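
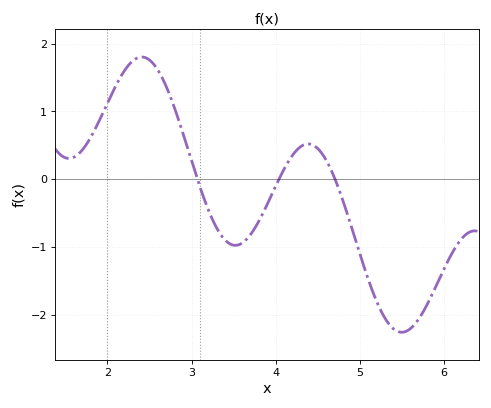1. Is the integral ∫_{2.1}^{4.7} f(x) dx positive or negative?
positive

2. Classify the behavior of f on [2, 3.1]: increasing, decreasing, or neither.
neither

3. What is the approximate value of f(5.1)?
-1.5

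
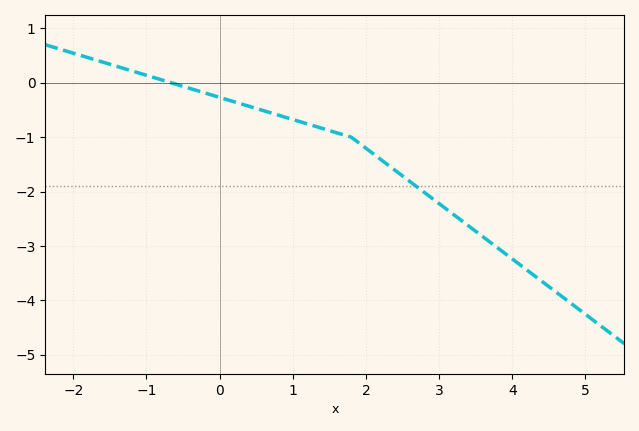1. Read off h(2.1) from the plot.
-1.3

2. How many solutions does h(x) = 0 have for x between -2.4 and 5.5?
1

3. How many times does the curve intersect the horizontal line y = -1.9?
1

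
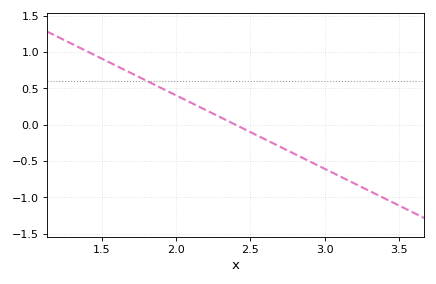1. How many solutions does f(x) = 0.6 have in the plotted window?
1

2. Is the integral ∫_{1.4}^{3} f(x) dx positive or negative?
positive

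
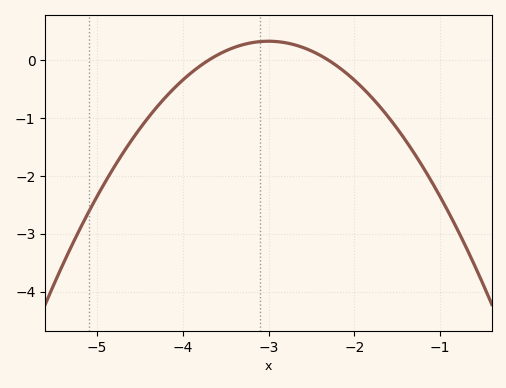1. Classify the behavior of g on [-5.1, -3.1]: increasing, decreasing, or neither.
increasing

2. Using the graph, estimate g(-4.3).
-0.8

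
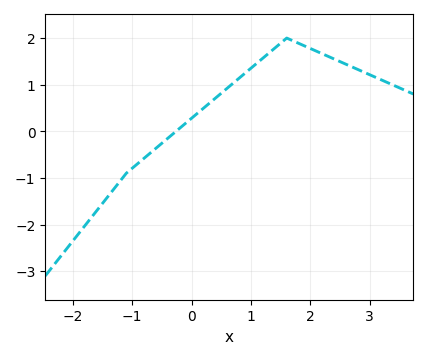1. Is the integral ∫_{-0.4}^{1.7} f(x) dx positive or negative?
positive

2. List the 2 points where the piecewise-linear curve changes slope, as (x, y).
(-1.1, -0.9); (1.6, 2)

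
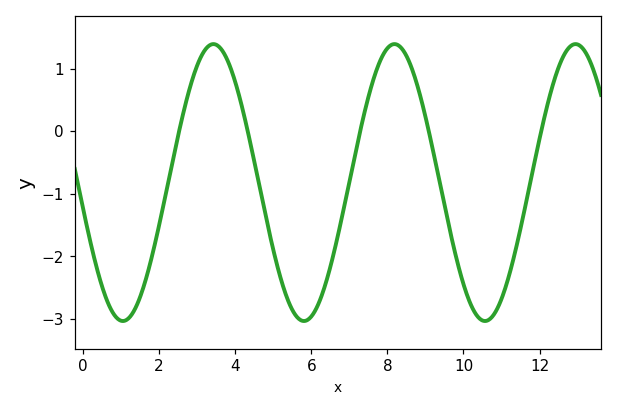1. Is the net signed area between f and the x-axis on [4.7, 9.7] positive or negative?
negative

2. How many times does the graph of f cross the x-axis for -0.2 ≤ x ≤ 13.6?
5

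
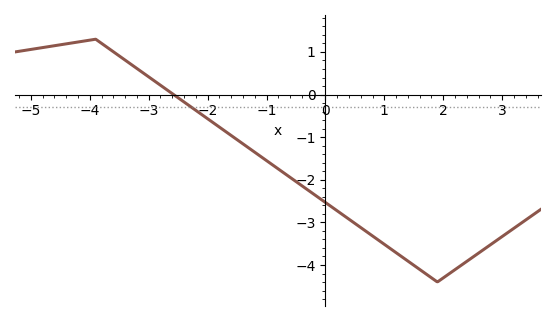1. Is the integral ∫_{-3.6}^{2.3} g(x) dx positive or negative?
negative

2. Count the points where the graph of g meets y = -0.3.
1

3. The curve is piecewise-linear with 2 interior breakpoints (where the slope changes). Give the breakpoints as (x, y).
(-3.9, 1.3); (1.9, -4.4)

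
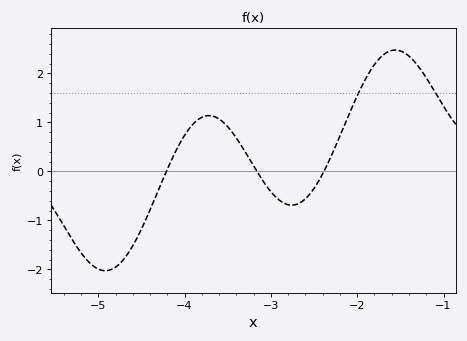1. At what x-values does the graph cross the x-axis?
-4.2, -3.2, -2.4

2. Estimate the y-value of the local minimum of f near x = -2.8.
-0.7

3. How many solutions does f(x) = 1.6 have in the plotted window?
2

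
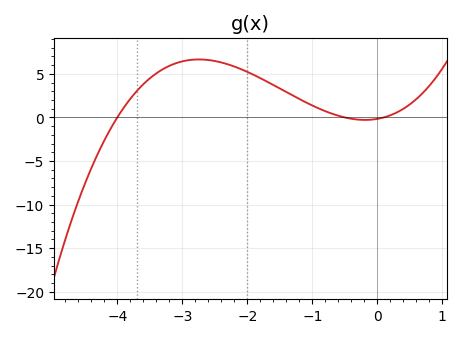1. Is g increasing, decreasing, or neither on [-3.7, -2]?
neither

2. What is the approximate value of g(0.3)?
0.571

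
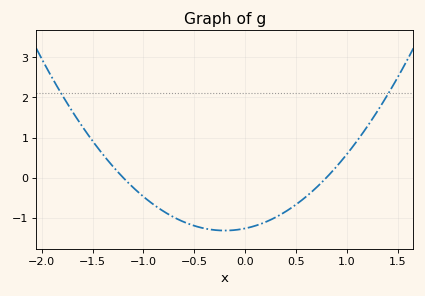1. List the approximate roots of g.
-1.2, 0.8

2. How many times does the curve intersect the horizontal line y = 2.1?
2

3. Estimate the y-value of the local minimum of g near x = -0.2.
-1.32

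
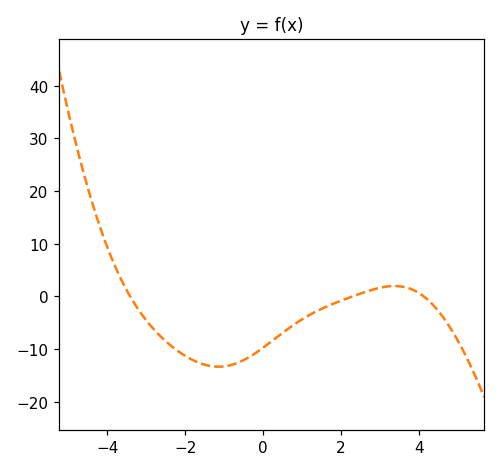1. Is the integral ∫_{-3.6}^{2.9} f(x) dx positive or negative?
negative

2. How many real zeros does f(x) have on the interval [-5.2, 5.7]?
3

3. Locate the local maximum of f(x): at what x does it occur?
3.4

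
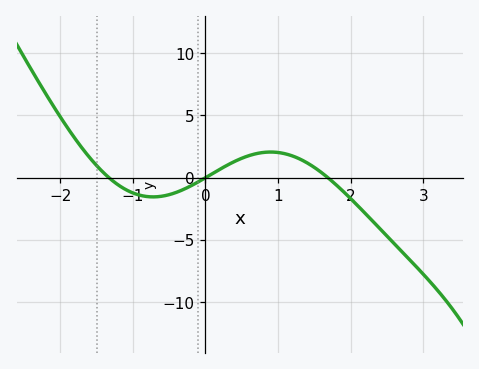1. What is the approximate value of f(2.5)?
-4.5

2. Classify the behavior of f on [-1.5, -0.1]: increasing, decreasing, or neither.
neither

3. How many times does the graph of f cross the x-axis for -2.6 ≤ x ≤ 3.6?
3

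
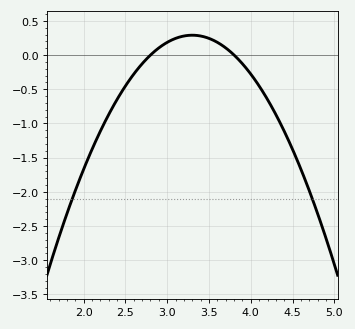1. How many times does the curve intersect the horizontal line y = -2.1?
2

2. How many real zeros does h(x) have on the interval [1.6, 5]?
2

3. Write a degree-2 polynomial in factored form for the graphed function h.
y = -1.16(x - 2.8)(x - 3.8)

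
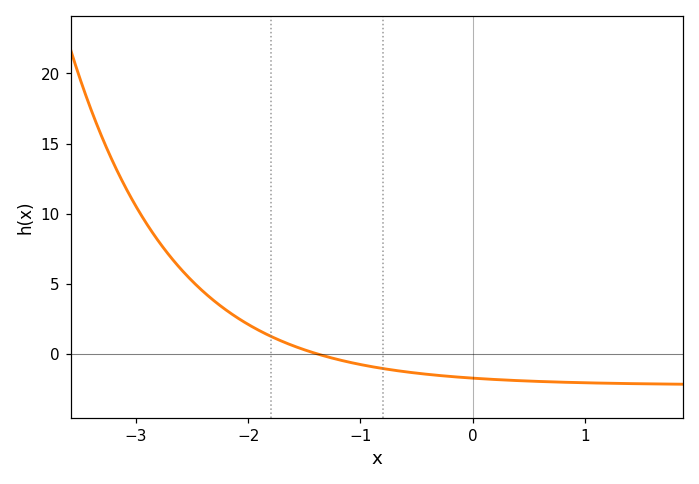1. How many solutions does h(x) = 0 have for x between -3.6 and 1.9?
1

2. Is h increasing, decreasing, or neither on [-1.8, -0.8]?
decreasing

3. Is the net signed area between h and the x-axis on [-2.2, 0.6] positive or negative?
negative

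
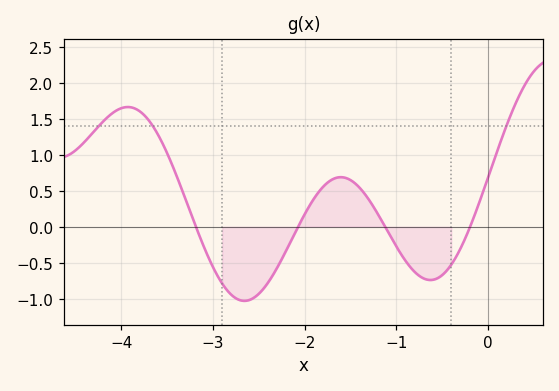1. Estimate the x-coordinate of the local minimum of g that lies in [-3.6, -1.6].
-2.7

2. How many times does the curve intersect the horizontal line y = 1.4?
3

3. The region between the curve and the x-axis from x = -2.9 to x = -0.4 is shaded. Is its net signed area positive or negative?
negative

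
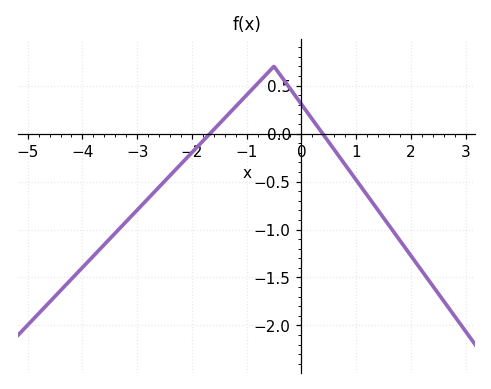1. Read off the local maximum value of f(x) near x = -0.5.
0.699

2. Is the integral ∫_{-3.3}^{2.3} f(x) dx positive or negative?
negative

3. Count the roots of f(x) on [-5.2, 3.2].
2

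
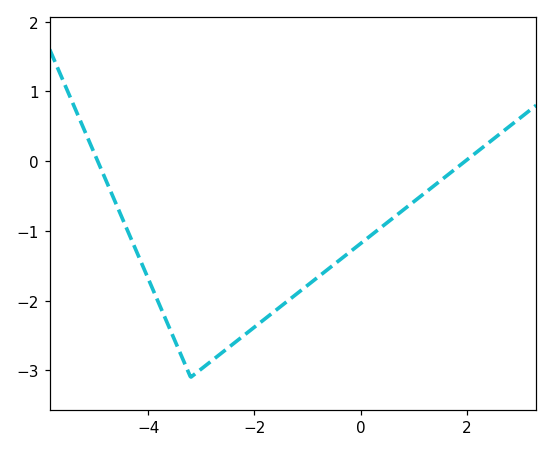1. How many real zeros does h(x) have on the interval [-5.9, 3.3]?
2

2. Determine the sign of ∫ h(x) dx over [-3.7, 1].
negative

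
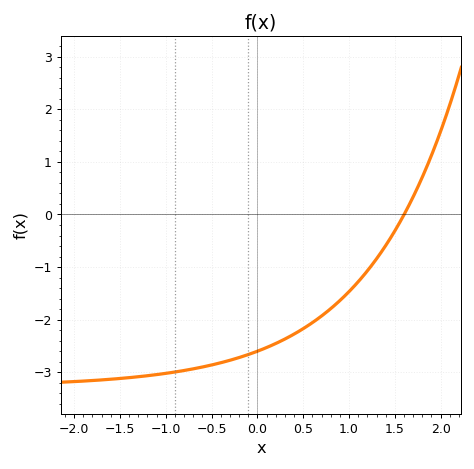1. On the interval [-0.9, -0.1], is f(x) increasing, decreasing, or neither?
increasing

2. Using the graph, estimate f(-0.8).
-2.97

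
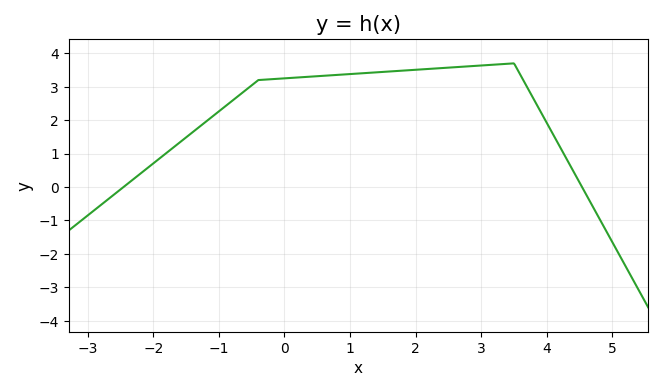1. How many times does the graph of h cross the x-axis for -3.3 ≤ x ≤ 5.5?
2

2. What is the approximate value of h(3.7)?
2.99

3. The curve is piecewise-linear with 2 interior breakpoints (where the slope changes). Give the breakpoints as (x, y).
(-0.4, 3.2); (3.5, 3.7)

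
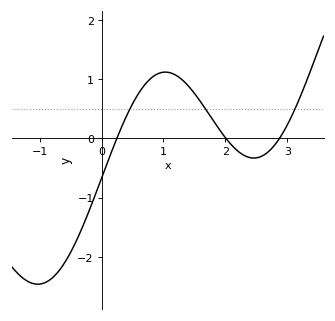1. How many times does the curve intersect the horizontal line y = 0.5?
3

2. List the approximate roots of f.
0.247, 2.01, 2.88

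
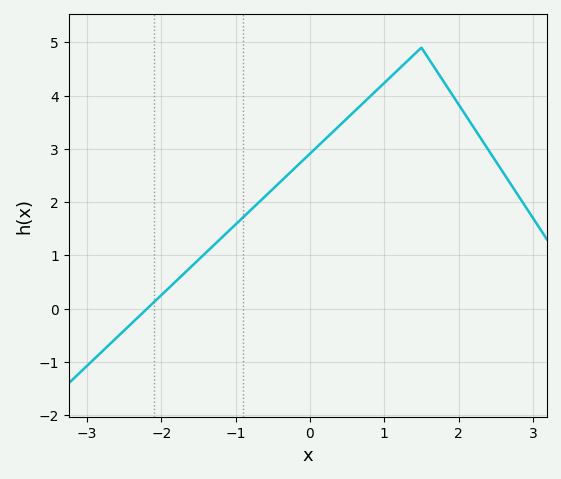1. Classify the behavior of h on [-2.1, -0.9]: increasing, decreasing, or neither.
increasing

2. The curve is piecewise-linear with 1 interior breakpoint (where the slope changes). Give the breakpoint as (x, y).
(1.5, 4.9)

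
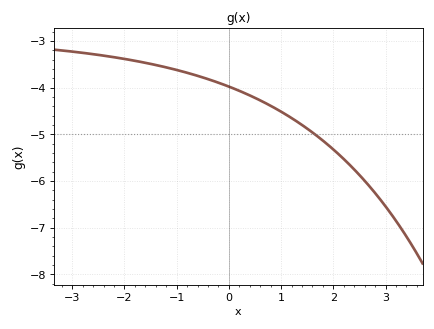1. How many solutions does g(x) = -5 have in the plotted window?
1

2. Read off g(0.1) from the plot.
-4.02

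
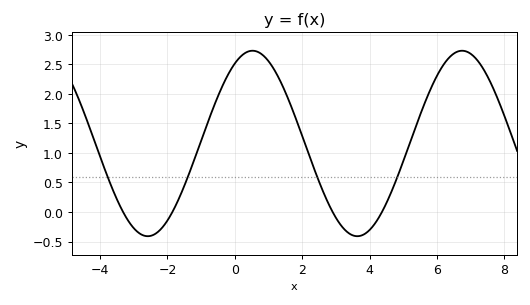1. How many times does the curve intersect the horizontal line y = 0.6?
4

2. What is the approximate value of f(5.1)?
1.02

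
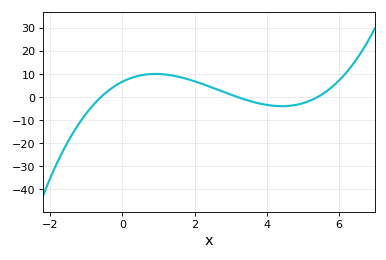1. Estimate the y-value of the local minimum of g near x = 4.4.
-3.9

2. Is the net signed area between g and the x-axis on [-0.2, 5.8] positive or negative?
positive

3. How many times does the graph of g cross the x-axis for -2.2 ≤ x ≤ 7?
3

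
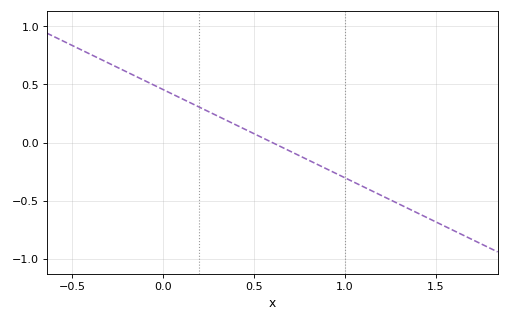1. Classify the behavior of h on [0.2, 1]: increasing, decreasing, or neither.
decreasing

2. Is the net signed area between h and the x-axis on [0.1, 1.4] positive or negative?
negative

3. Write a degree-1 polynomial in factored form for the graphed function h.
y = -0.76(x - 0.6)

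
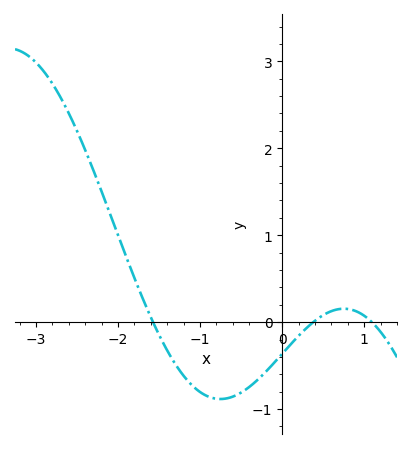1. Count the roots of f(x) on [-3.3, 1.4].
3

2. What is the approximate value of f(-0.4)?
-0.745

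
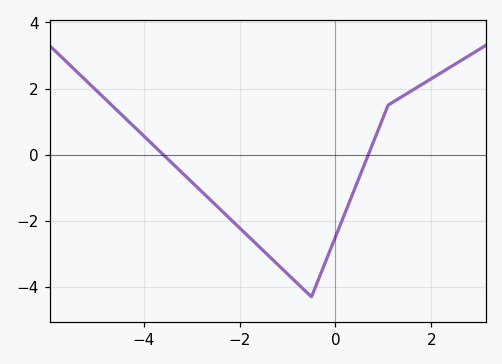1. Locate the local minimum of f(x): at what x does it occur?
-0.503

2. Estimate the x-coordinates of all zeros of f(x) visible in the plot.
-3.59, 0.686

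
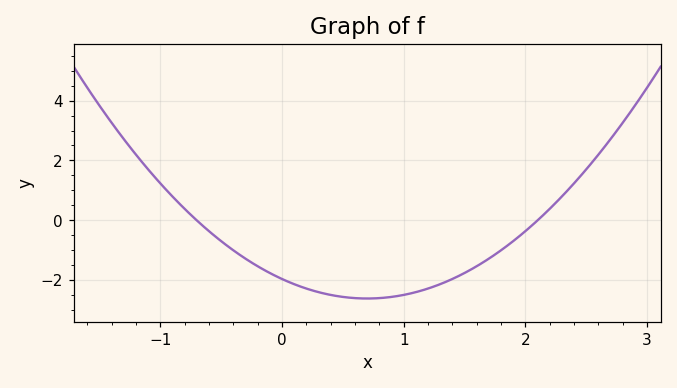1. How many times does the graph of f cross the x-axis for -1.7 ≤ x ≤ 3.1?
2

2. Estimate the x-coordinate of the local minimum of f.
0.7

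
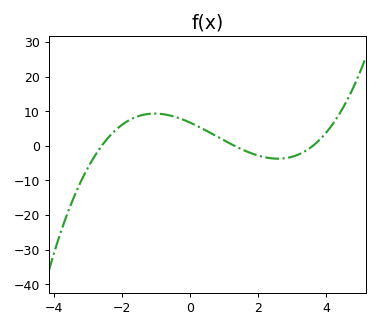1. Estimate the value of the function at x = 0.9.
2.08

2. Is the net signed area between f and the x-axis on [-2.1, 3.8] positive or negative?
positive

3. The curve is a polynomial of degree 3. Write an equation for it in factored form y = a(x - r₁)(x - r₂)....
y = 0.55(x + 2.6)(x - 1.3)(x - 3.6)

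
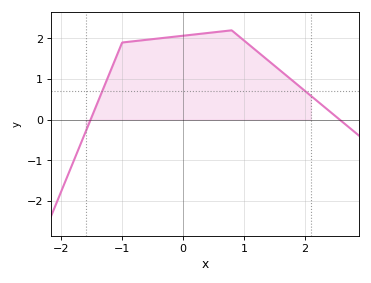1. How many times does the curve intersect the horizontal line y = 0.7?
2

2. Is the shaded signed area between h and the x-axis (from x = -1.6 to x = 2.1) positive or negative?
positive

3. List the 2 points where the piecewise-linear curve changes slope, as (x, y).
(-1, 1.9); (0.8, 2.2)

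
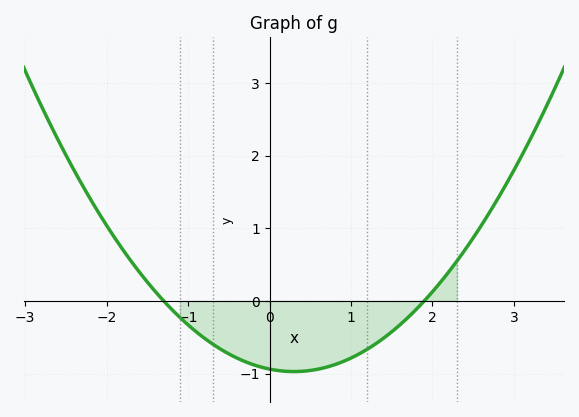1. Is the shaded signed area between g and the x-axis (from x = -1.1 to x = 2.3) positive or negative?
negative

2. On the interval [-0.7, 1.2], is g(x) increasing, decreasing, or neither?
neither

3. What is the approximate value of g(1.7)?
-0.228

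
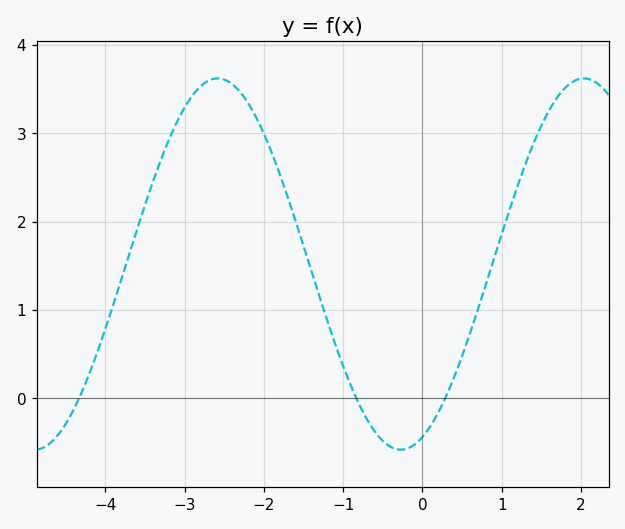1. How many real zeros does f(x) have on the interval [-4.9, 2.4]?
3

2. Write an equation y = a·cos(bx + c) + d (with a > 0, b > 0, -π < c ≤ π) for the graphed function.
y = 2.1cos(1.36x - 2.77) + 1.52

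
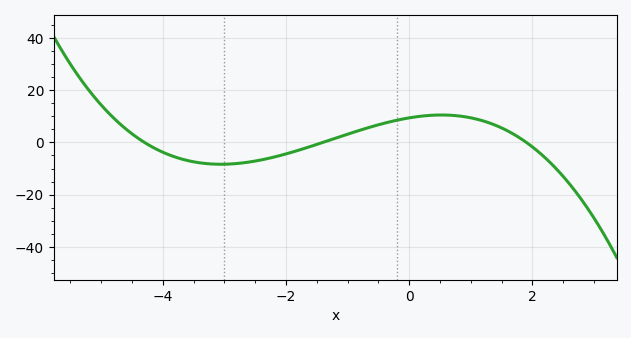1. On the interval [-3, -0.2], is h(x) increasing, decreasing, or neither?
increasing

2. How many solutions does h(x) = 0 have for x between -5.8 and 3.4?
3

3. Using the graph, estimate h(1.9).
0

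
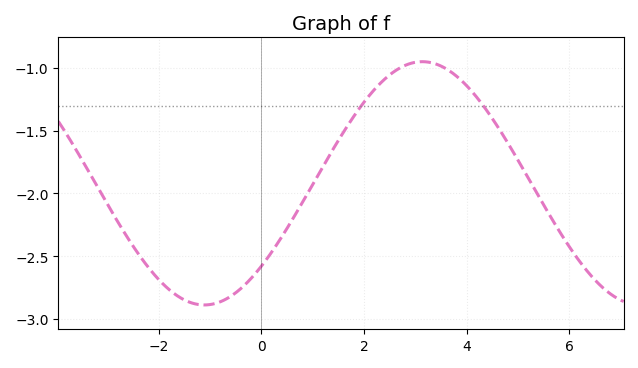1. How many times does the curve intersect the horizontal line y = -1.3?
2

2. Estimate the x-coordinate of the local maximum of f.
3.2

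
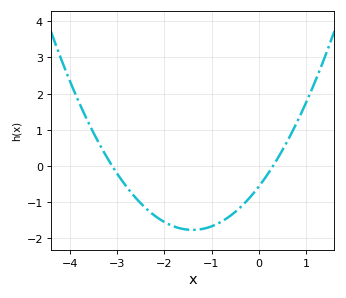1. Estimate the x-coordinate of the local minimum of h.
-1.4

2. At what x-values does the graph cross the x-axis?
-3.1, 0.3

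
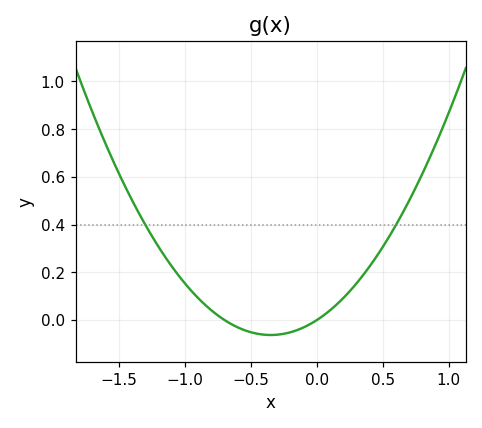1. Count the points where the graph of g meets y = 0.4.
2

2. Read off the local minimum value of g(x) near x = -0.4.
-0.06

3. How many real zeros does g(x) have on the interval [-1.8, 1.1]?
2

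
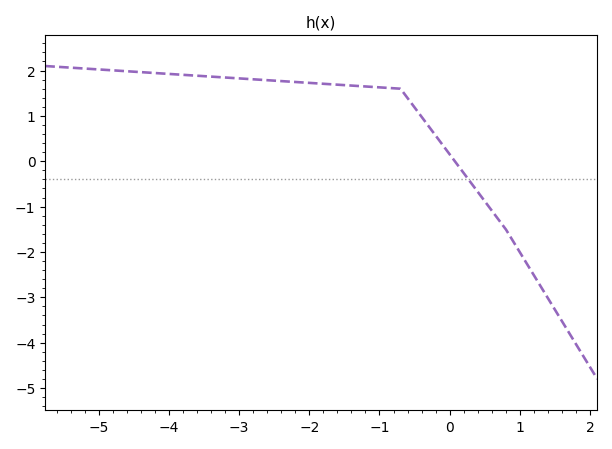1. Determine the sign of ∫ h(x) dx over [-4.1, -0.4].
positive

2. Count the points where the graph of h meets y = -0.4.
1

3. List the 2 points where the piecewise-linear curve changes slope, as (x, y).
(-0.7, 1.6); (0.8, -1.5)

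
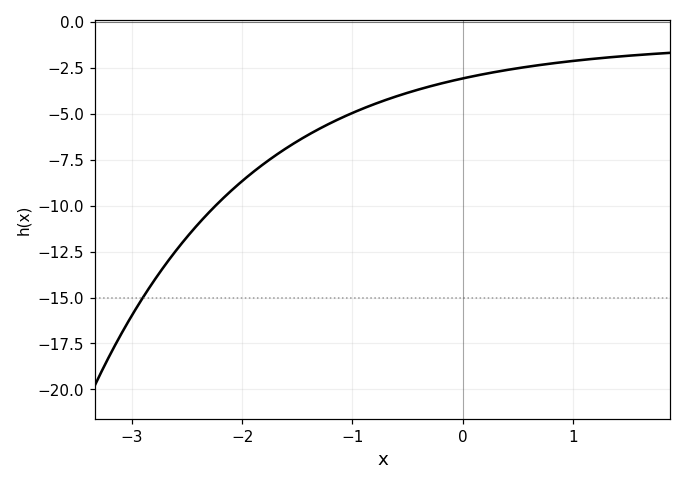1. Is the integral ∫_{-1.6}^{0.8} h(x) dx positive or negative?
negative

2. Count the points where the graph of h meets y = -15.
1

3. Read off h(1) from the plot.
-2.12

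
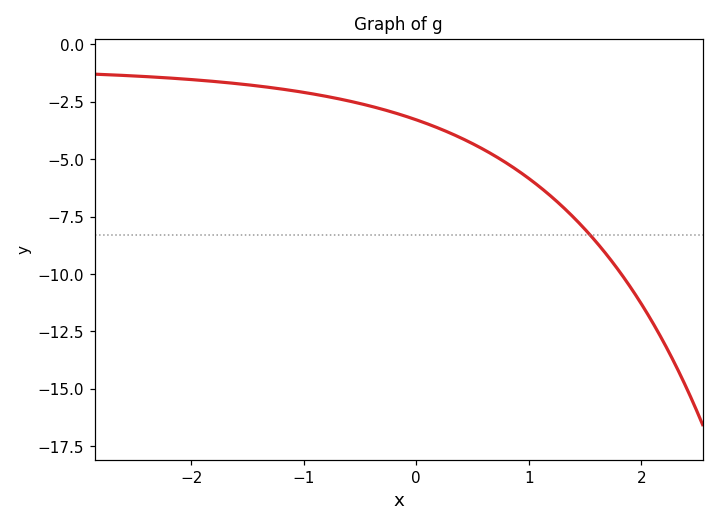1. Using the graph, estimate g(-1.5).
-1.8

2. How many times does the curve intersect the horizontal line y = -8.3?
1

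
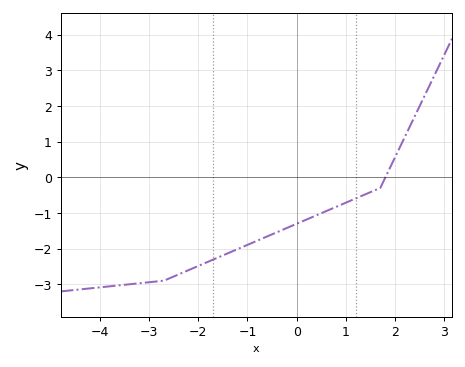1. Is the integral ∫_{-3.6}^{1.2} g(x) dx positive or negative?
negative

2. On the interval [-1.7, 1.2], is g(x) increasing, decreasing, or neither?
increasing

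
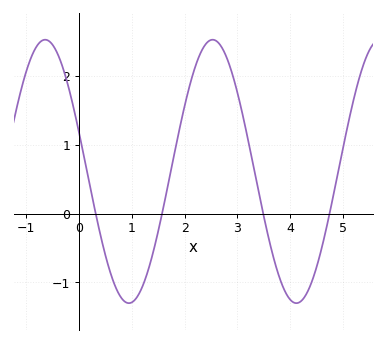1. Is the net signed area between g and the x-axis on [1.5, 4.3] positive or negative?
positive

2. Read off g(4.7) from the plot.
-0.2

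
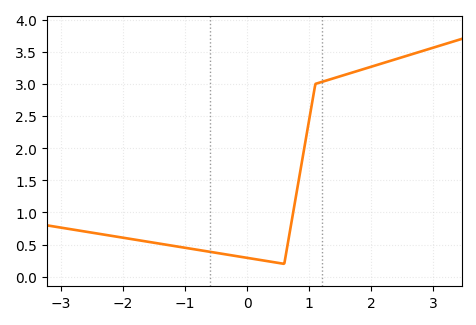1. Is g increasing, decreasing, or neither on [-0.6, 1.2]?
neither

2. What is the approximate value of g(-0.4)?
0.357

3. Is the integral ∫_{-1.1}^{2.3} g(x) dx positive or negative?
positive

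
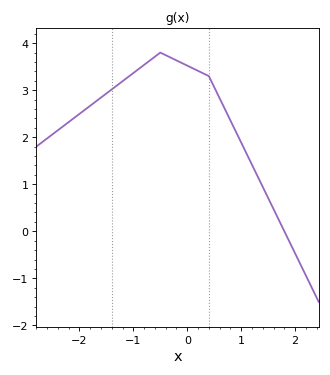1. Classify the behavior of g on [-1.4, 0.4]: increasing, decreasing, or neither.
neither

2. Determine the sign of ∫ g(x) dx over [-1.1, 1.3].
positive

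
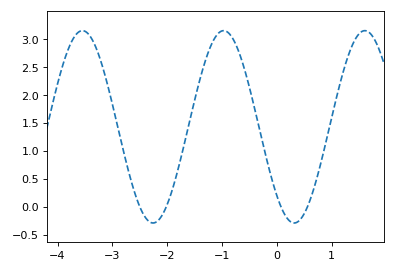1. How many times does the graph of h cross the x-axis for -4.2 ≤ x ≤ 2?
4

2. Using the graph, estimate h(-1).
3.15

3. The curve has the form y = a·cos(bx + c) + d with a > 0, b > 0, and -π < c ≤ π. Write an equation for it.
y = 1.72cos(2.4x + 2.4) + 1.43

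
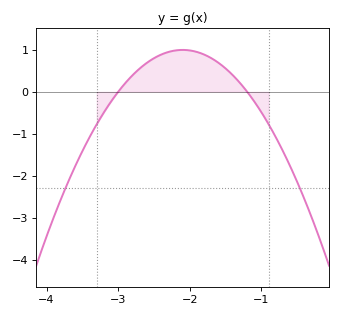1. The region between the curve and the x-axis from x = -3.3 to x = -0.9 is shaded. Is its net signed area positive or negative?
positive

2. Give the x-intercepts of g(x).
-3, -1.2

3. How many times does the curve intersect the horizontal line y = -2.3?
2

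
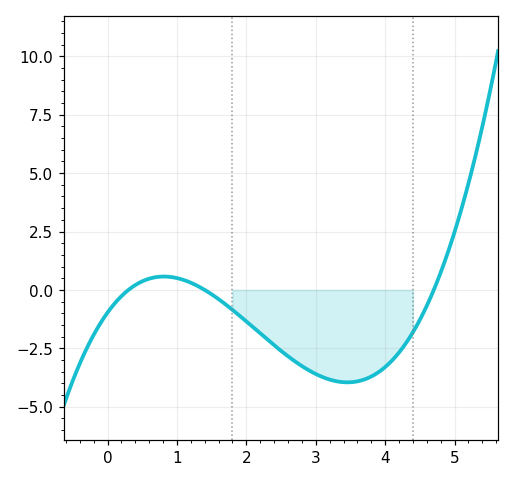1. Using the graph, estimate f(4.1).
-3.02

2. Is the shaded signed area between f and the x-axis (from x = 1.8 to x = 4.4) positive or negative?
negative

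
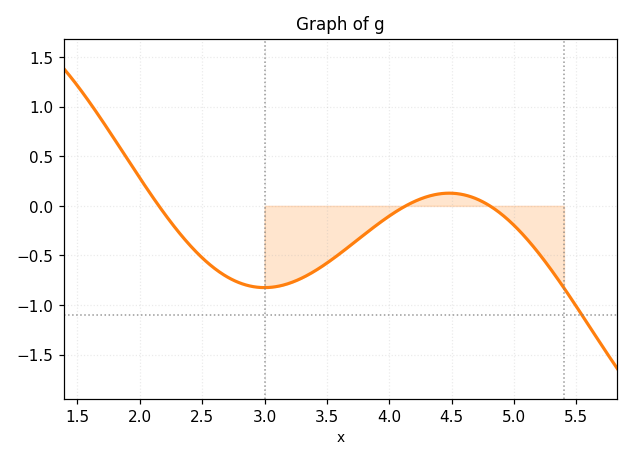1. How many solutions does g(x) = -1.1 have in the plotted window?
1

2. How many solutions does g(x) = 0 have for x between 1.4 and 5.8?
3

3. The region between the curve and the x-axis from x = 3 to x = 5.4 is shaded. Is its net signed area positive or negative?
negative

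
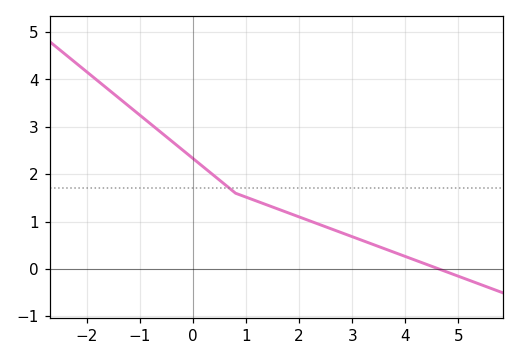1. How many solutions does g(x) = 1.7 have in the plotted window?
1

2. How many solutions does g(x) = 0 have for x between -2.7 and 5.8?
1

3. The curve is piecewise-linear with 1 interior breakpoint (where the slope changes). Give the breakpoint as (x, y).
(0.8, 1.6)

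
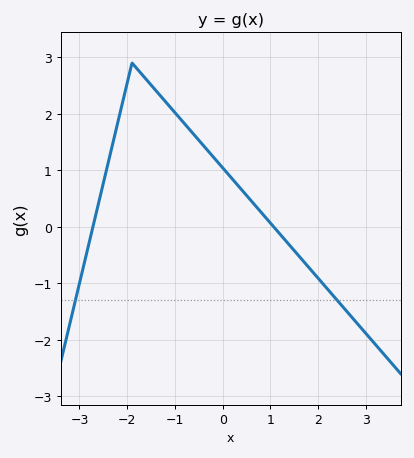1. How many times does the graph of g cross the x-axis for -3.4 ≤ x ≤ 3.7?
2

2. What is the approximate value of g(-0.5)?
1.53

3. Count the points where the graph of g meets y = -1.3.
2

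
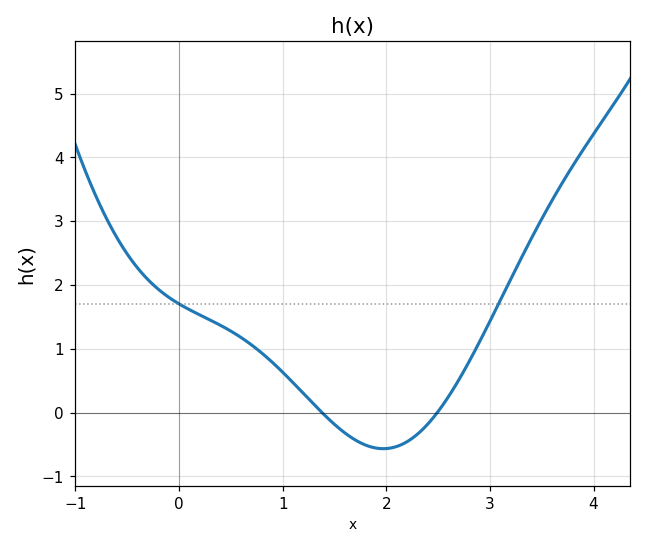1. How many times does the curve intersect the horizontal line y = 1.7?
2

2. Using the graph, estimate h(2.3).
-0.339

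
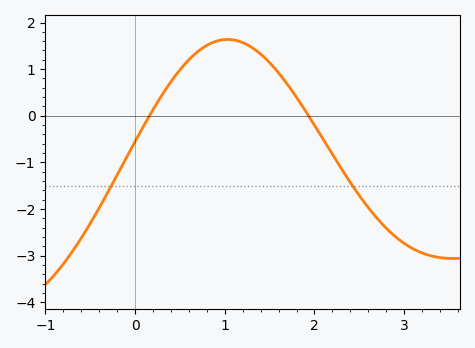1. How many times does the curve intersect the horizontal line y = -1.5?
2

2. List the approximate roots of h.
0.161, 1.93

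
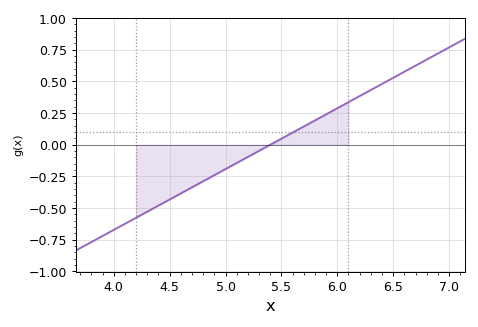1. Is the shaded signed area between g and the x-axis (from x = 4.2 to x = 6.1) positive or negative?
negative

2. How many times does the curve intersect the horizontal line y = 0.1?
1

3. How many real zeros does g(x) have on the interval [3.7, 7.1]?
1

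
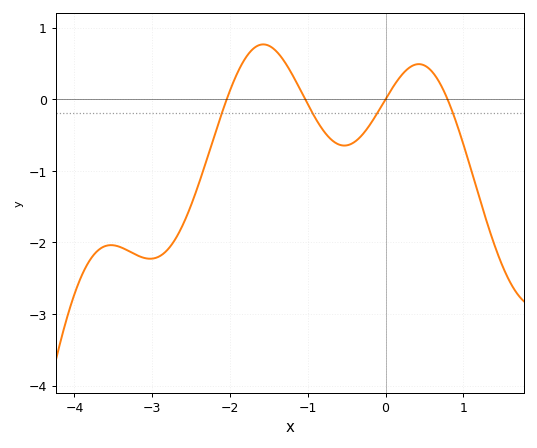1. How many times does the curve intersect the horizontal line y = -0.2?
4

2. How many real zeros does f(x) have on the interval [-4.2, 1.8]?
4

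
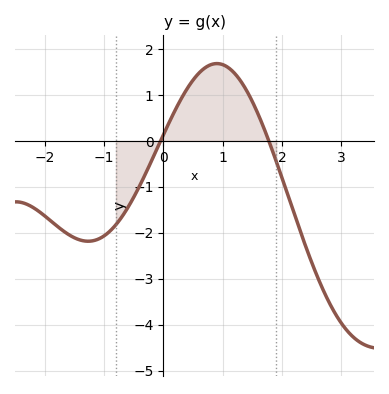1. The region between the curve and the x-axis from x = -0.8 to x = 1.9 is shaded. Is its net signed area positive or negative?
positive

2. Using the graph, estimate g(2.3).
-1.94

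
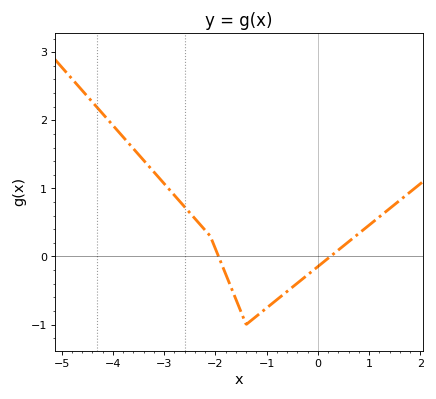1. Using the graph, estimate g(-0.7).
-0.574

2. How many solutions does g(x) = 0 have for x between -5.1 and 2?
2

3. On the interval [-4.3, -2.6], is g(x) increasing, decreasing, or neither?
decreasing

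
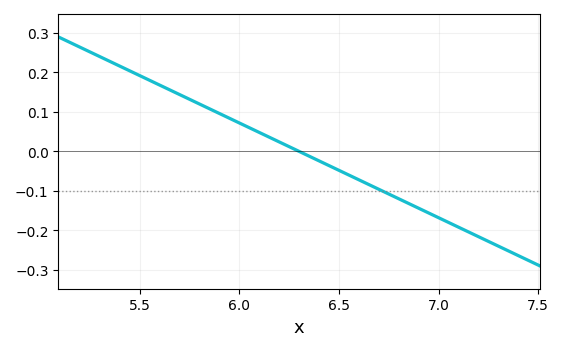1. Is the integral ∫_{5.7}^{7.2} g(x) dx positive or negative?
negative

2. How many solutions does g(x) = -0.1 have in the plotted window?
1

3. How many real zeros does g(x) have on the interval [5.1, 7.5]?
1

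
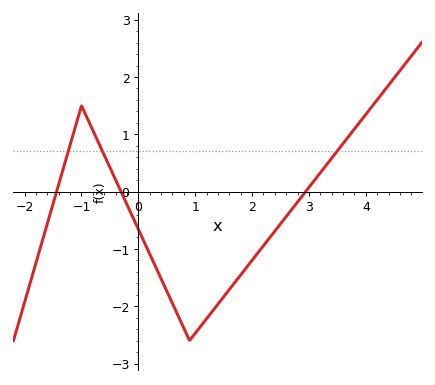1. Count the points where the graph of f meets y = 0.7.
3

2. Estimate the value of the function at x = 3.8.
1.09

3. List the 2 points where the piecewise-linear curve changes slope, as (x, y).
(-1, 1.5); (0.9, -2.6)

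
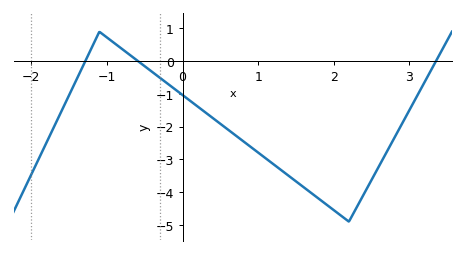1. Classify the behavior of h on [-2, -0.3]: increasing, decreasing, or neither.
neither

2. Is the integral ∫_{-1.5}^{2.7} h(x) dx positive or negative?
negative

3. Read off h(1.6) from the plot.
-3.85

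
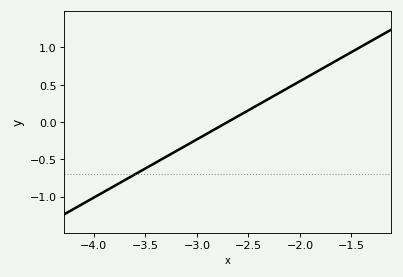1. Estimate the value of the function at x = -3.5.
-0.624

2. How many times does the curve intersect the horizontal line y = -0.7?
1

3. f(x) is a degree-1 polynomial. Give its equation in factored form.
y = 0.78(x + 2.7)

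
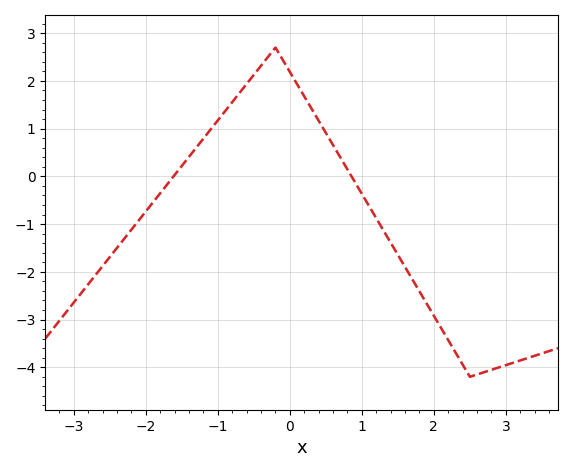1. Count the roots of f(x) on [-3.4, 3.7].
2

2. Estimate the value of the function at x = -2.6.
-1.88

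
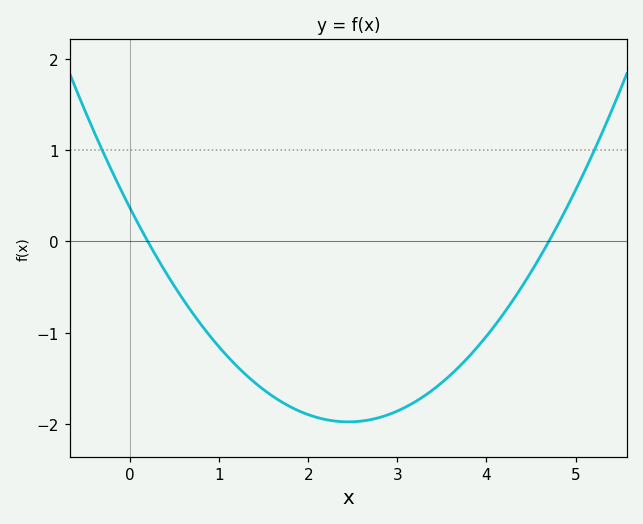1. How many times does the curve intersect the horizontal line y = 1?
2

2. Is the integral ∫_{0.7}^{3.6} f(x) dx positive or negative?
negative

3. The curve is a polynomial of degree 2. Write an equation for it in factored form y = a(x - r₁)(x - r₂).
y = 0.39(x - 0.2)(x - 4.7)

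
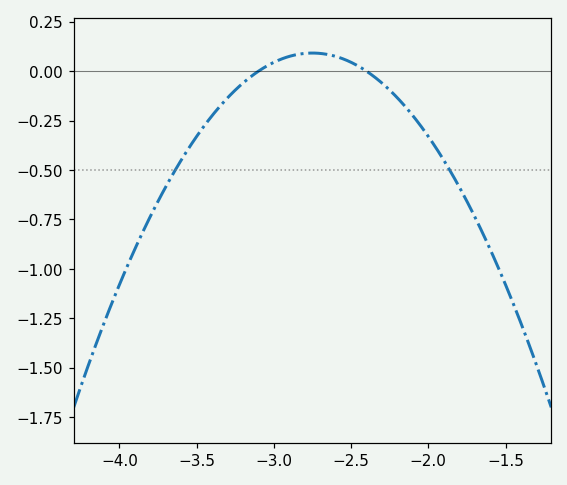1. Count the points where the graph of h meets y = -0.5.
2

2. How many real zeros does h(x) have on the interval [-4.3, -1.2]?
2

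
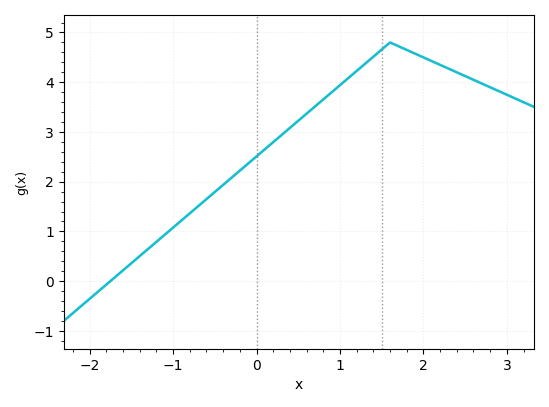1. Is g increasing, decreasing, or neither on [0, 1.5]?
increasing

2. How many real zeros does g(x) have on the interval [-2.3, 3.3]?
1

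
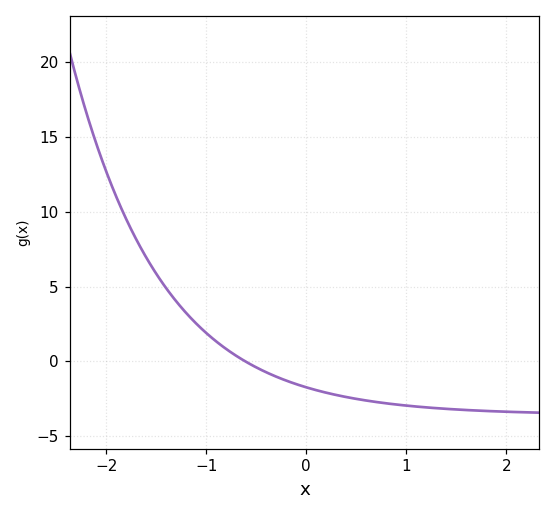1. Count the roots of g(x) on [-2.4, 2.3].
1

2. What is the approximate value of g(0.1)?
-2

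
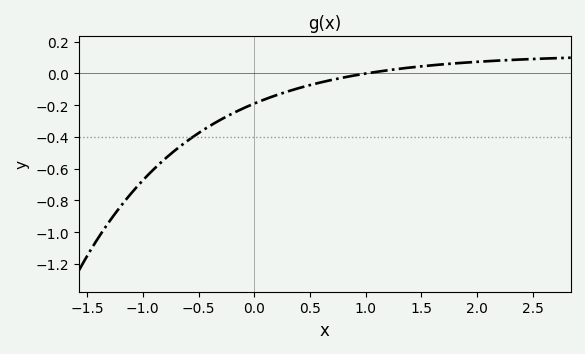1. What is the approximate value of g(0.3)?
-0.12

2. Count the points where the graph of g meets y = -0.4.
1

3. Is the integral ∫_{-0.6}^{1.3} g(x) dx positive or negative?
negative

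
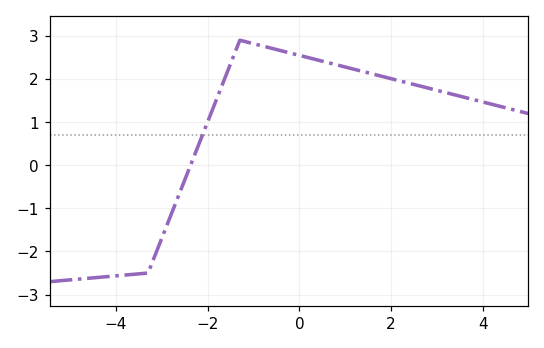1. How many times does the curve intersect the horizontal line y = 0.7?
1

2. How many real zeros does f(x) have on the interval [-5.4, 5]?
1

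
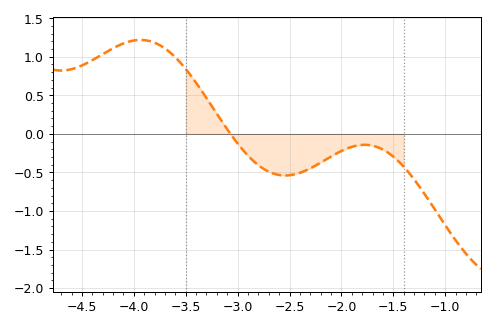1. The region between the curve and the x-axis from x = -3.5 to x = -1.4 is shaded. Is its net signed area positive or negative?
negative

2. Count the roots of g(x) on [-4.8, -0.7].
1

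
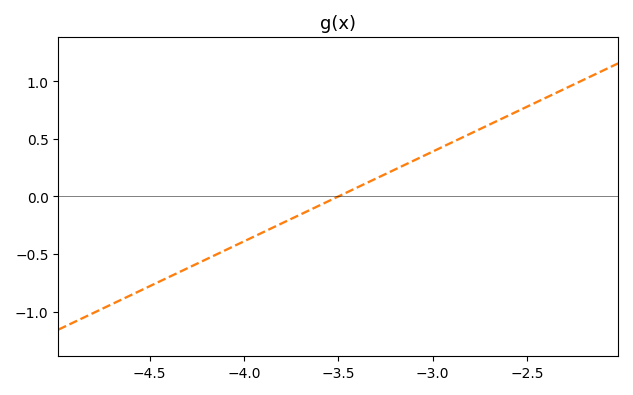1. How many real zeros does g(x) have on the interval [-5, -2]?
1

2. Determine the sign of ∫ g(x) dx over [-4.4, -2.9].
negative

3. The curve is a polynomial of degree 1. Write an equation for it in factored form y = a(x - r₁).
y = 0.78(x + 3.5)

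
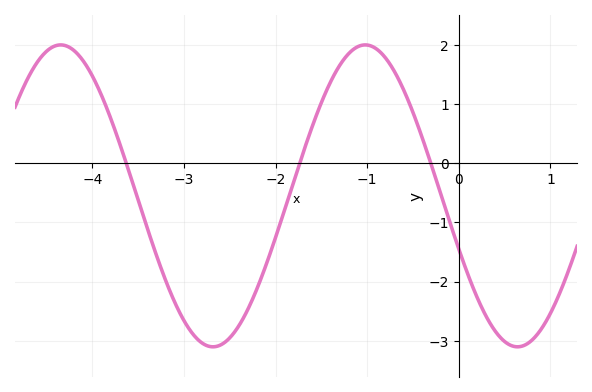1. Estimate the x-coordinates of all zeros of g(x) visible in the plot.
-3.63, -1.74, -0.305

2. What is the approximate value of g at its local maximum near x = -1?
2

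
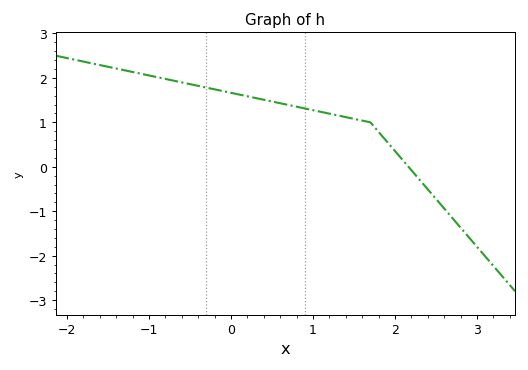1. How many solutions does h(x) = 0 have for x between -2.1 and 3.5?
1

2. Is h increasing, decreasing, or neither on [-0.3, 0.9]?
decreasing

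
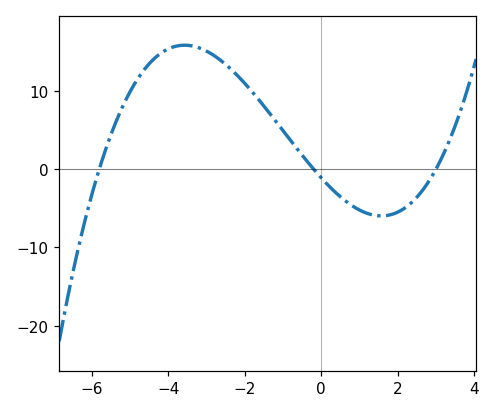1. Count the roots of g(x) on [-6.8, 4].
3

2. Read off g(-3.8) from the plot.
15.7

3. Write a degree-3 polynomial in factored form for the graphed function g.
y = 0.32(x + 5.8)(x + 0.2)(x - 3)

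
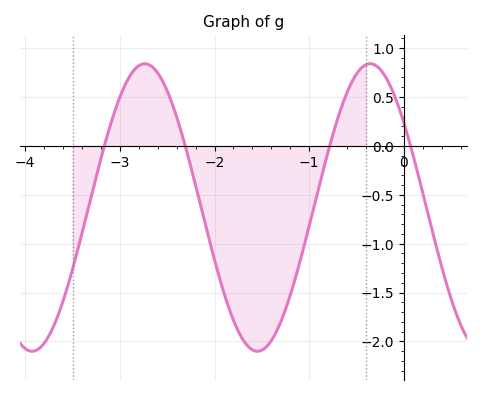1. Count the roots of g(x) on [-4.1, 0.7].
4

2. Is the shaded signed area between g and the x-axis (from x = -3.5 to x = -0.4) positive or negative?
negative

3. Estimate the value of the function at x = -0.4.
0.85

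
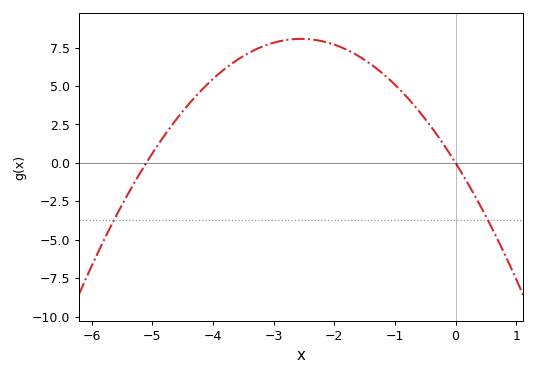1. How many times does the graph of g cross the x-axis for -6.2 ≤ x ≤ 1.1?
2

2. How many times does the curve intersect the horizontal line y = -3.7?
2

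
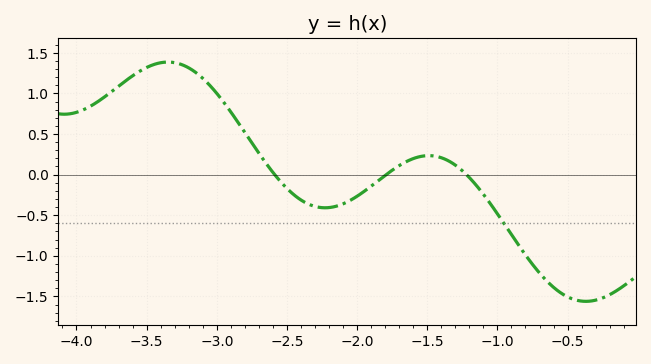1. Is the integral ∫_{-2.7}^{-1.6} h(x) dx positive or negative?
negative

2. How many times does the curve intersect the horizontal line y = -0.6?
1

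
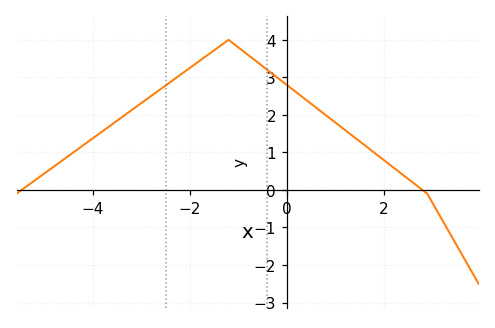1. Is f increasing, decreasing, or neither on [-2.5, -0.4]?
neither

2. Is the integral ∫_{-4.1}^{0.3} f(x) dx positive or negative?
positive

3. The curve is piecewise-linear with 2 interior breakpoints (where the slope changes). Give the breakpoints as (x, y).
(-1.2, 4); (2.9, -0.1)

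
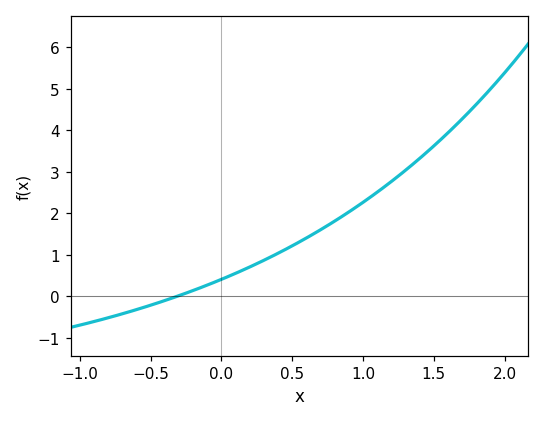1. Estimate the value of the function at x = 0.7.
1.6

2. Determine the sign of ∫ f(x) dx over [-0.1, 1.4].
positive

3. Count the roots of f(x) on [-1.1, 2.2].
1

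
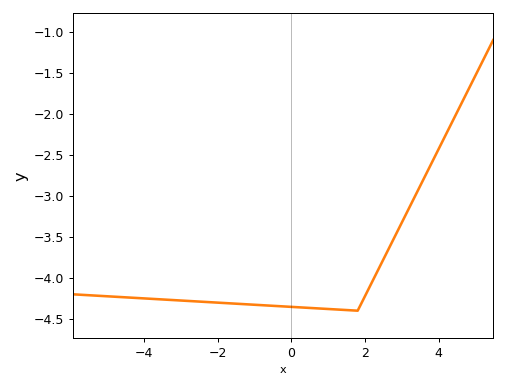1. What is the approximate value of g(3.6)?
-2.79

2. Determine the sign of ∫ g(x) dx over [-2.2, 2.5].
negative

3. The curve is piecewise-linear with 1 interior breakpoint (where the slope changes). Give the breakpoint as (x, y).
(1.8, -4.4)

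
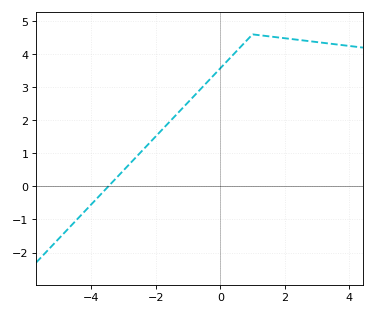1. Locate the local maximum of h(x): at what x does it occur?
1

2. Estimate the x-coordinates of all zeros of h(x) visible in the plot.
-3.47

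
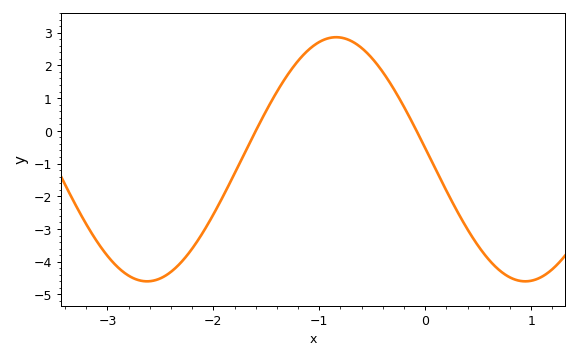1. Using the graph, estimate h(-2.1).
-3.1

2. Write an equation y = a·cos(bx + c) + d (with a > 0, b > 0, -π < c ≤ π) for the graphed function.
y = 3.73cos(1.8x + 1.5) - 0.87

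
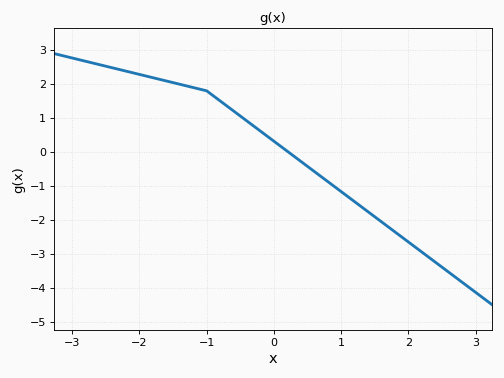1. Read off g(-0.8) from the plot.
1.5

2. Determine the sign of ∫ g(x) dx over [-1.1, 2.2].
negative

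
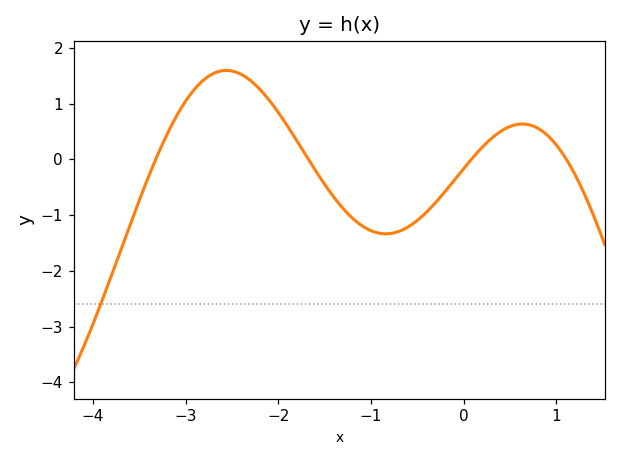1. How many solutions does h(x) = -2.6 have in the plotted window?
1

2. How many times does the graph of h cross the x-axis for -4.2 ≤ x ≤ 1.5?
4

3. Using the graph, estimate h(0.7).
0.621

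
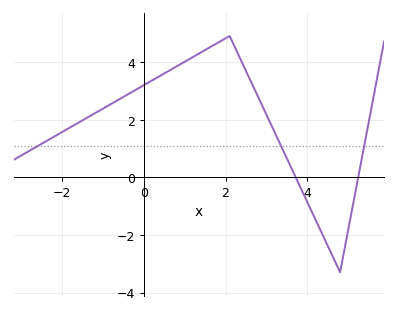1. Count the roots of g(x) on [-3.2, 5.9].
2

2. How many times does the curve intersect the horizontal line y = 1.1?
3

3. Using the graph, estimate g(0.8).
3.84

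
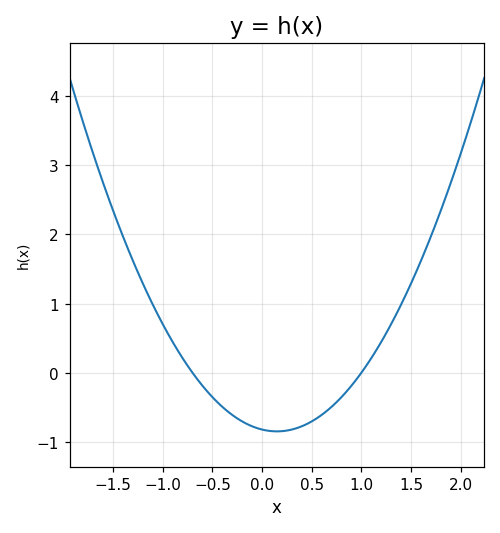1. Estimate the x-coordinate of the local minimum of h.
0.2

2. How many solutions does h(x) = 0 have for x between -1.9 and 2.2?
2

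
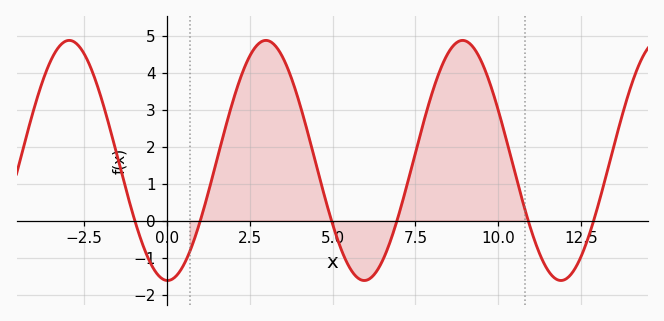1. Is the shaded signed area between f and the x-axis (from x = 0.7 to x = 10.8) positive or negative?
positive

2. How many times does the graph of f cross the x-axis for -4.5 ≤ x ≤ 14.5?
6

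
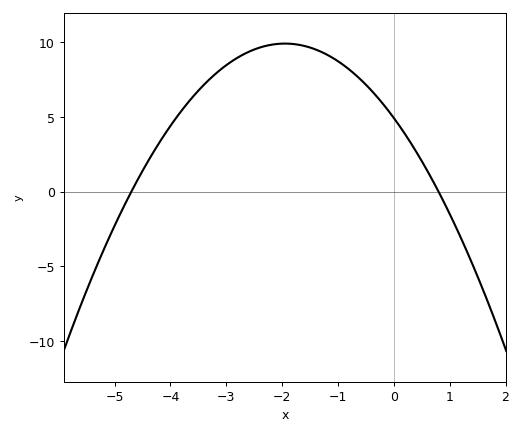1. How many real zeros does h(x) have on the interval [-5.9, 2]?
2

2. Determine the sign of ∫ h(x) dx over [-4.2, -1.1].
positive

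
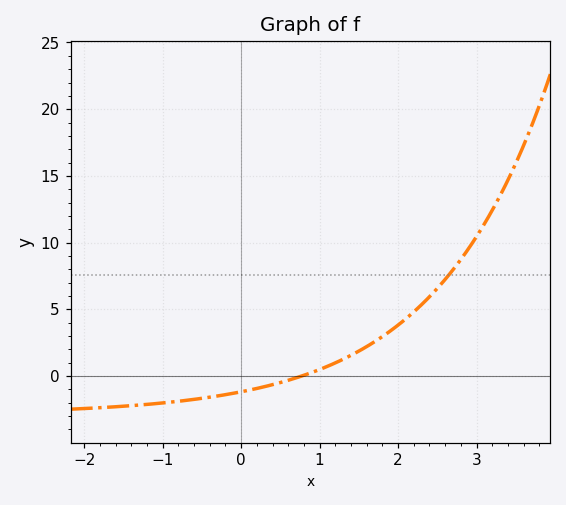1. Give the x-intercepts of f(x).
0.8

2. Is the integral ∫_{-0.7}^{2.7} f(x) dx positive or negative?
positive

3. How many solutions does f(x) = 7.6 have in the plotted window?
1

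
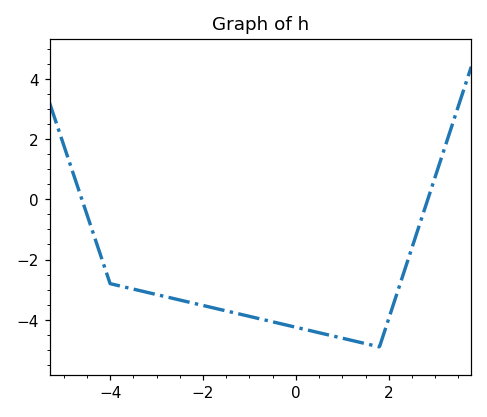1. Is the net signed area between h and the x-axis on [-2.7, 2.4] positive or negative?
negative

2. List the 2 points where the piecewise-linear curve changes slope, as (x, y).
(-4, -2.8); (1.8, -4.9)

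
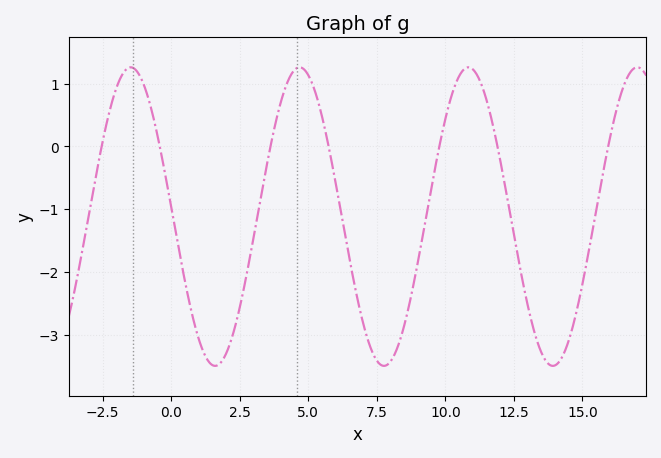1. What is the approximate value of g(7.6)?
-3.47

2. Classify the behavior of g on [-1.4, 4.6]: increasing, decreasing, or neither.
neither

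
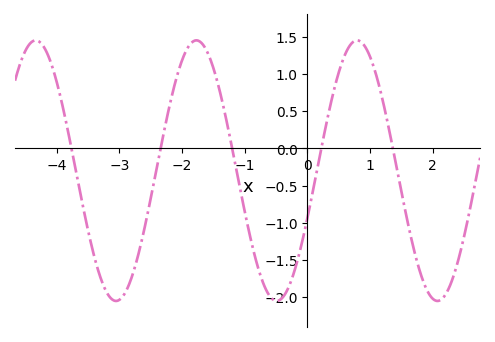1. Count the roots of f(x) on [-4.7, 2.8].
5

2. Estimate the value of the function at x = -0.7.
-1.8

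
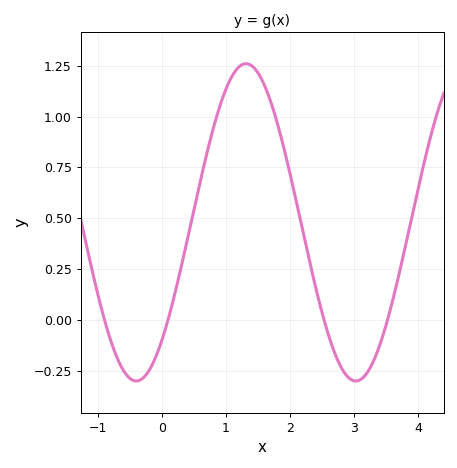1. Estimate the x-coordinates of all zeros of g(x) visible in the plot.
-0.901, 0.091, 2.53, 3.52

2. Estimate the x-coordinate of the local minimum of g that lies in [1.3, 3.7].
3.03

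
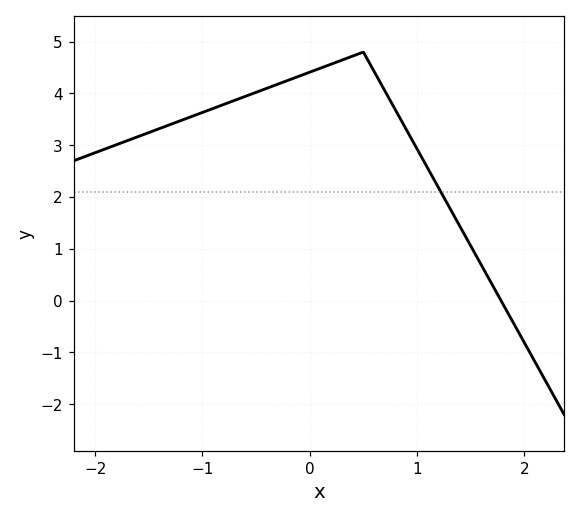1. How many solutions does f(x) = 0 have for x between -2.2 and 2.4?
1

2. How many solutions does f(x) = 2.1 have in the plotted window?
1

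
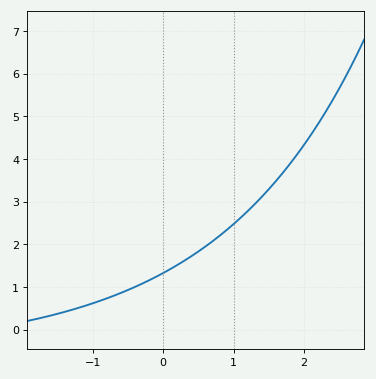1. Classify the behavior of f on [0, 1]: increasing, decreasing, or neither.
increasing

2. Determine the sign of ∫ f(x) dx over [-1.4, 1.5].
positive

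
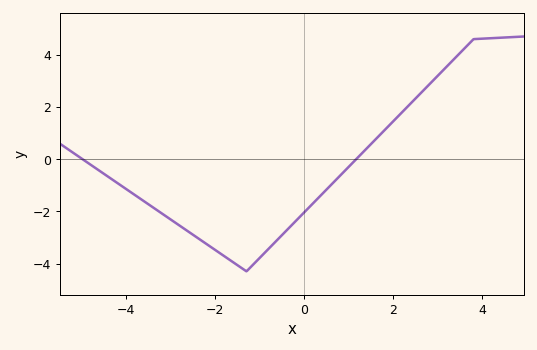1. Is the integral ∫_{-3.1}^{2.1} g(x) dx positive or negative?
negative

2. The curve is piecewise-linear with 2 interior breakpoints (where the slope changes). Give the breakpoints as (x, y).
(-1.3, -4.3); (3.8, 4.6)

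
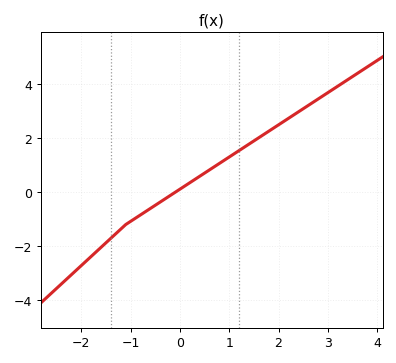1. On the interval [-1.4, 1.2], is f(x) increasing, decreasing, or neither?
increasing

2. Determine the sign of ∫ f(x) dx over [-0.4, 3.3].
positive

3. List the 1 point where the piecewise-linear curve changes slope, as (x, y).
(-1.1, -1.2)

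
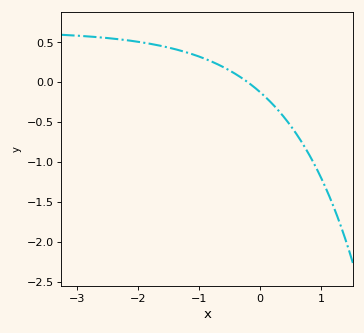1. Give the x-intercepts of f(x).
-0.2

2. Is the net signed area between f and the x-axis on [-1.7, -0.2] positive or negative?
positive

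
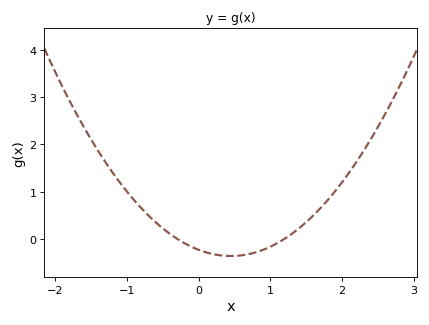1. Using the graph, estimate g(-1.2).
1.4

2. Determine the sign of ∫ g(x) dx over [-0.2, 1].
negative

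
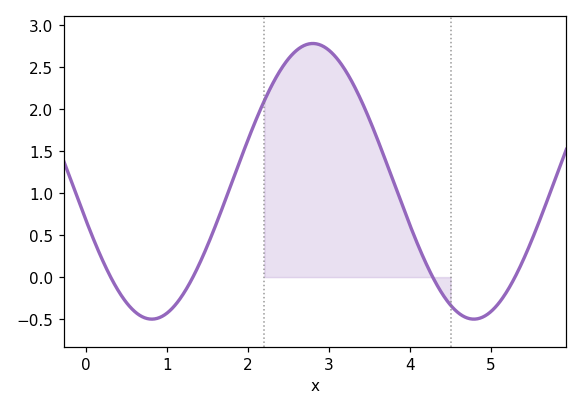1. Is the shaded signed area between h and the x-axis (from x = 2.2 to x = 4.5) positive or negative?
positive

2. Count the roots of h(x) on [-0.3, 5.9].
4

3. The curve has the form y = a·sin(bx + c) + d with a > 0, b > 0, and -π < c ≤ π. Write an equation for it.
y = 1.64sin(1.6x - 2.9) + 1.14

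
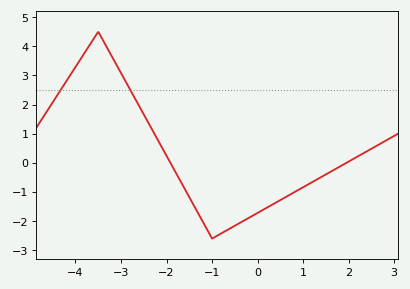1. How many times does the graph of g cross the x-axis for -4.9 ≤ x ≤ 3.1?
2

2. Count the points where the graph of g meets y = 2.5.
2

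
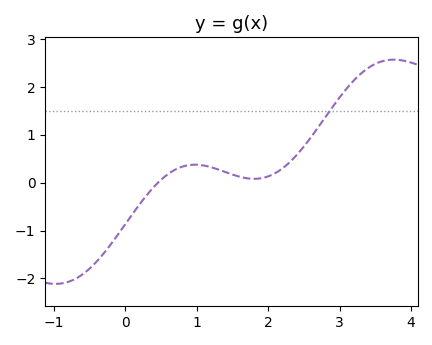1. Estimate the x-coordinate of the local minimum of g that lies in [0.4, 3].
1.81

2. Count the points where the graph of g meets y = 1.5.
1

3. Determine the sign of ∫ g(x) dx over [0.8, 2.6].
positive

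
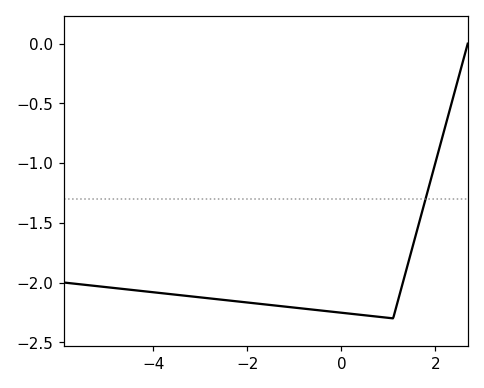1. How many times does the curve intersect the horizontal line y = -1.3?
1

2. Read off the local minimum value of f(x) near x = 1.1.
-2.3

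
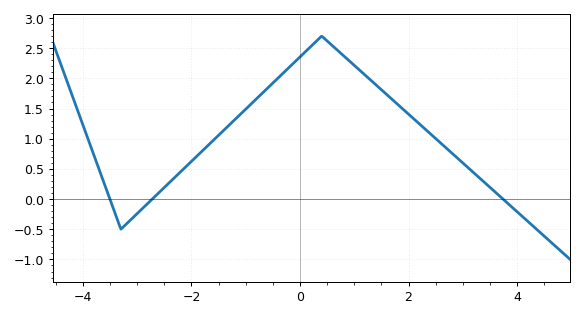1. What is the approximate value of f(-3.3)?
-0.5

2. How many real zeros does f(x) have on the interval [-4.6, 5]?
3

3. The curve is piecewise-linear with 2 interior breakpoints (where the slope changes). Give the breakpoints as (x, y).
(-3.3, -0.5); (0.4, 2.7)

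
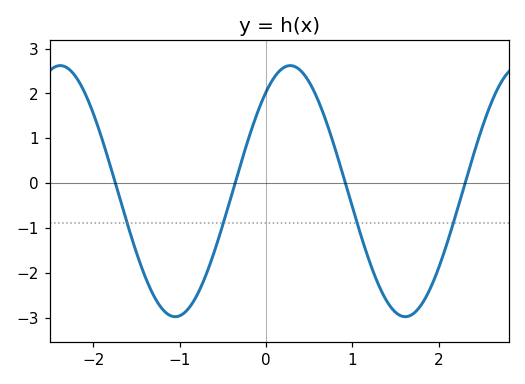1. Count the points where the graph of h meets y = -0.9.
4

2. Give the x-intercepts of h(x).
-1.7, -0.4, 0.9, 2.3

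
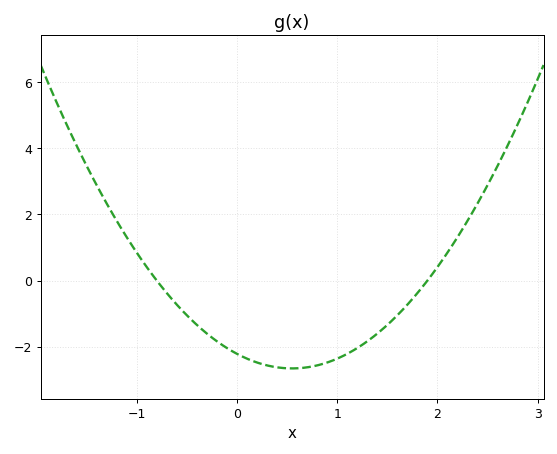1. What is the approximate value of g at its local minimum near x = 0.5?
-2.66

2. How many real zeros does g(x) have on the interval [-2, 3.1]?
2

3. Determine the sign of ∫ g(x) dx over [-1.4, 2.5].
negative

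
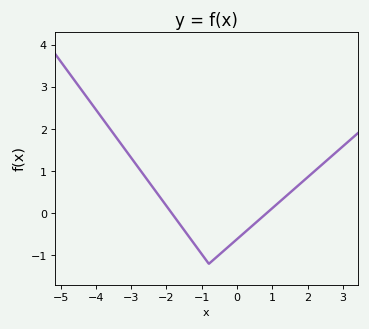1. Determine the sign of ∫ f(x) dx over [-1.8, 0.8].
negative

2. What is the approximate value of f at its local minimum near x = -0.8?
-1.2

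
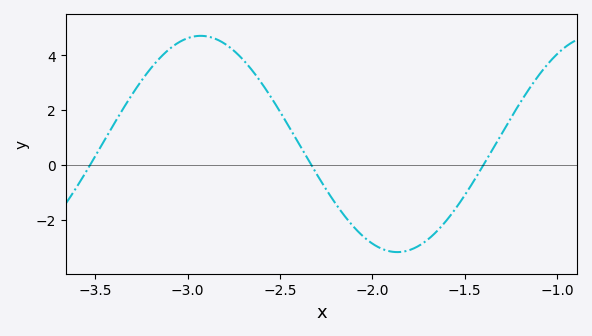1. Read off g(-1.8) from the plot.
-3.12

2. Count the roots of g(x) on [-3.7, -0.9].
3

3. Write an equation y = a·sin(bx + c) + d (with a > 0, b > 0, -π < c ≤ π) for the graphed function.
y = 3.95sin(2.95x - 2.35) + 0.76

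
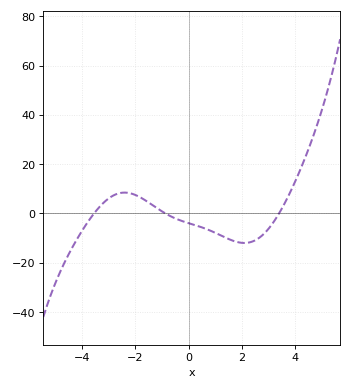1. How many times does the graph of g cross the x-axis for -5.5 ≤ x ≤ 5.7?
3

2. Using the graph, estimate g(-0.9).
0.16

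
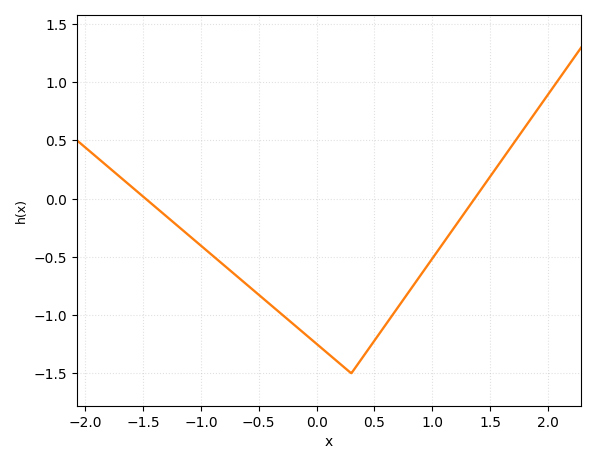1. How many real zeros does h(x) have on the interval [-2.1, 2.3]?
2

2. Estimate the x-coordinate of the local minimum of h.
0.3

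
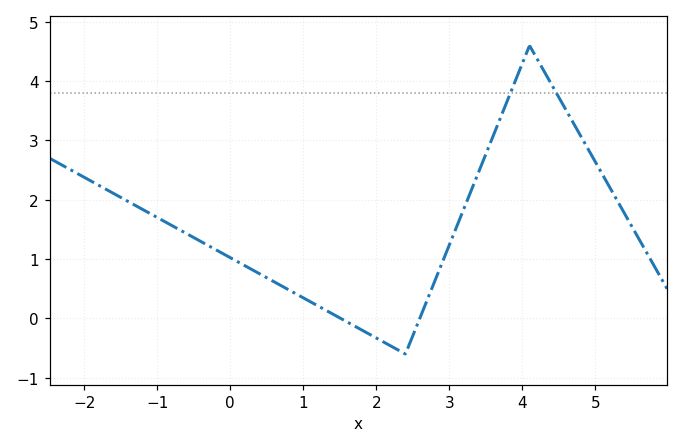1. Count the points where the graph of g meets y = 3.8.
2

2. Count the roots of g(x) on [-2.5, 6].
2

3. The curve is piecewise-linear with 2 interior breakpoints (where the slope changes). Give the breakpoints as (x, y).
(2.4, -0.6); (4.1, 4.6)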